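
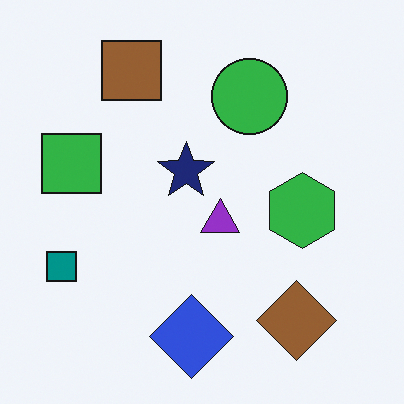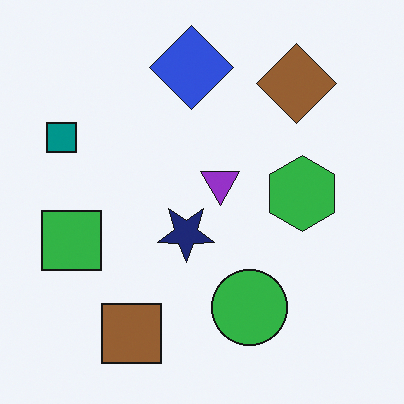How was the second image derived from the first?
It was flipped vertically (top ↔ bottom).

The blue diamond is in the bottom of the first image and the top of the second — shapes on opposite sides of the horizontal midline have swapped in a mirror flip.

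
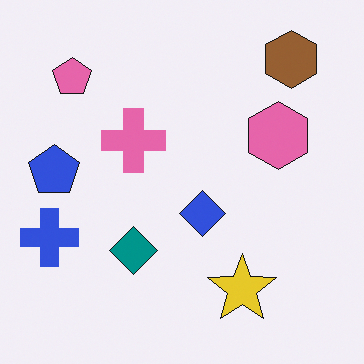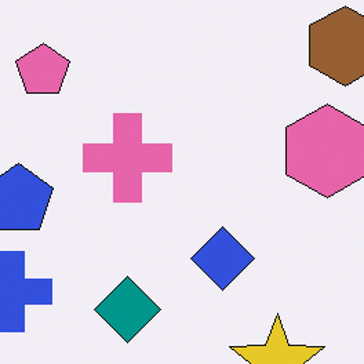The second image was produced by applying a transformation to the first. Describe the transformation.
The image was cropped to a modestly smaller region and rescaled.

The visible shapes are larger and the field of view is narrower; shapes near the original edges may be partly or wholly outside the frame — a crop-and-rescale.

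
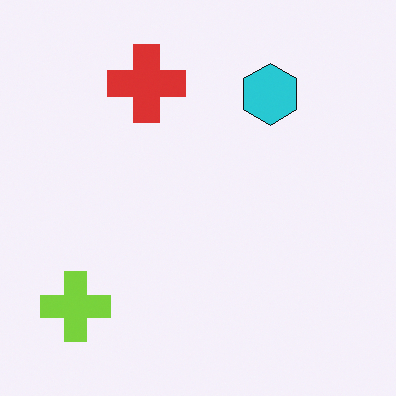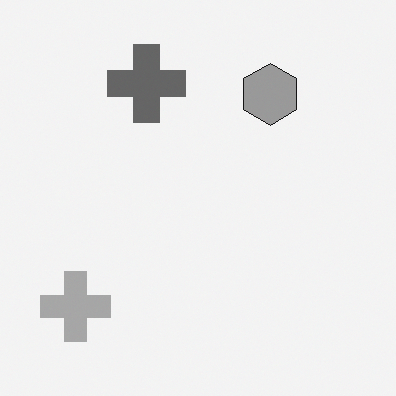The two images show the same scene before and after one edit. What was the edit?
The image was converted to grayscale.

All color is removed — every shape is now a shade of grey.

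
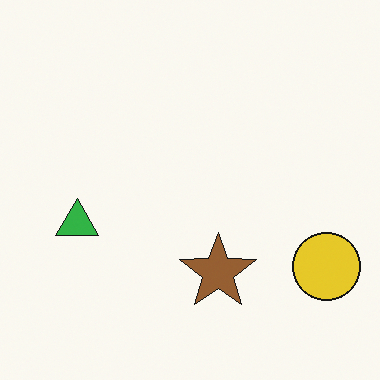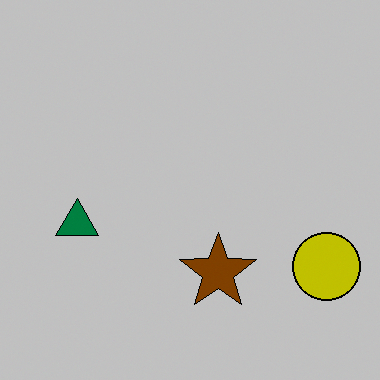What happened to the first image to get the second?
It was aggressively posterized.

Each flat color has snapped to a coarser quantized level — most visibly, the near-white background has dropped to a flat grey.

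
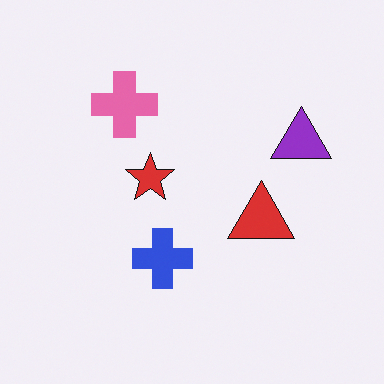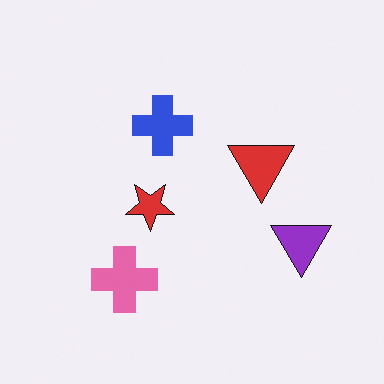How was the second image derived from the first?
It was flipped vertically (top ↔ bottom).

The pink cross is in the top-left of the first image and the bottom-left of the second — shapes on opposite sides of the horizontal midline have swapped in a mirror flip.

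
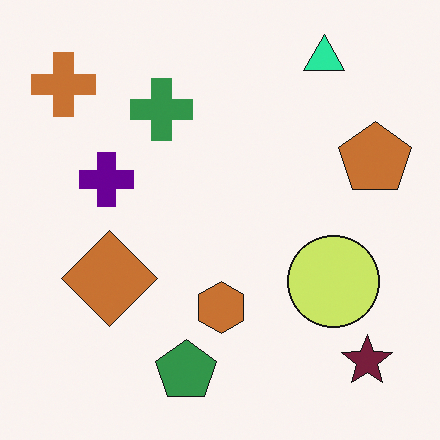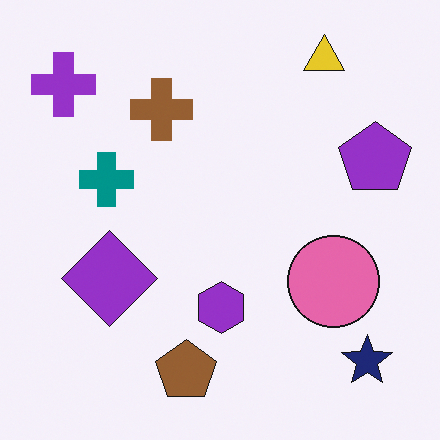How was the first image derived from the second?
It was hue-shifted through roughly a third of the color wheel.

Every shape's color has rotated by the same amount around the hue wheel — a uniform hue shift.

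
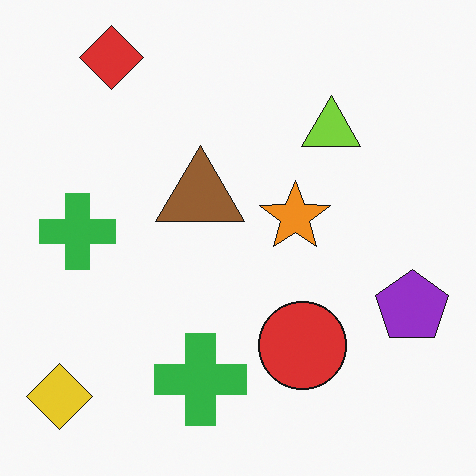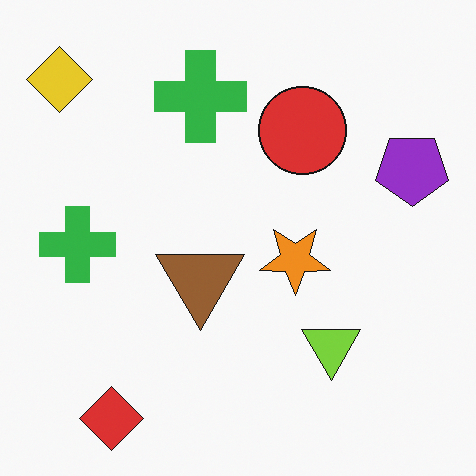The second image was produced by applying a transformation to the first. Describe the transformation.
The image was flipped vertically (top ↔ bottom).

The red diamond is in the top-left of the first image and the bottom-left of the second — shapes on opposite sides of the horizontal midline have swapped in a mirror flip.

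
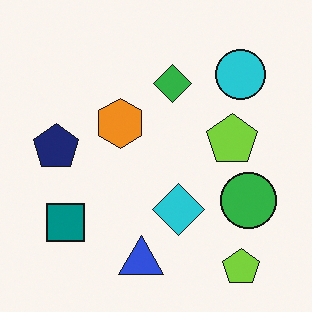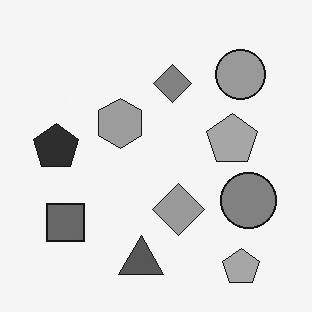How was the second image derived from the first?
The transformation is: converted to grayscale.

All color is removed — every shape is now a shade of grey.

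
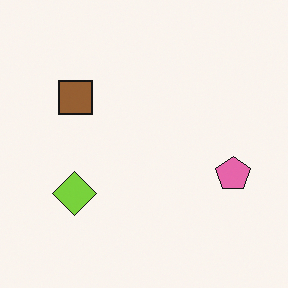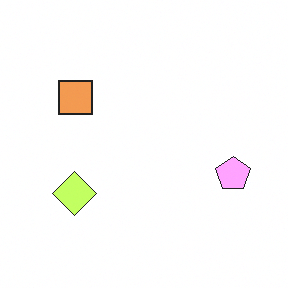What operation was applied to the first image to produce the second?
This is the original image substantially brightened.

Every pixel — background and shapes alike — is uniformly brightened.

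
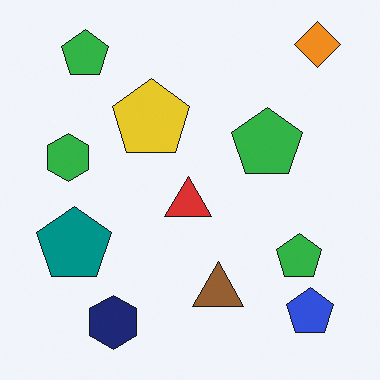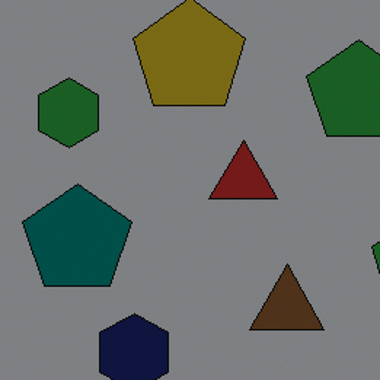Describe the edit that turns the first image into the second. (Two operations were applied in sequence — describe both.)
The transformation is: cropped slightly and scaled back up, then darkened a lot.

The visible shapes are larger and the field of view is narrower; shapes near the original edges may be partly or wholly outside the frame — a crop-and-rescale. Every pixel — background and shapes alike — is uniformly darkened.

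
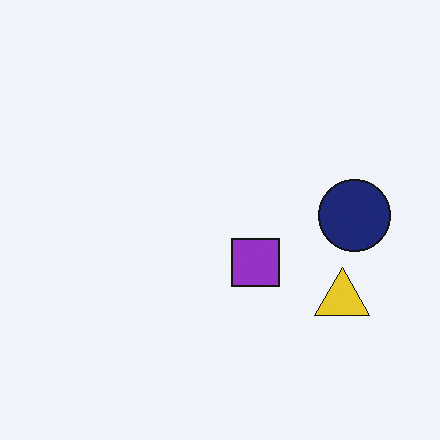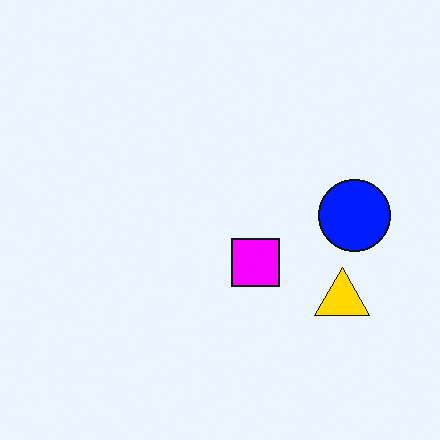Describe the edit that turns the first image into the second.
It was made much more vivid (saturation change).

All colors are more vivid — a global saturation change.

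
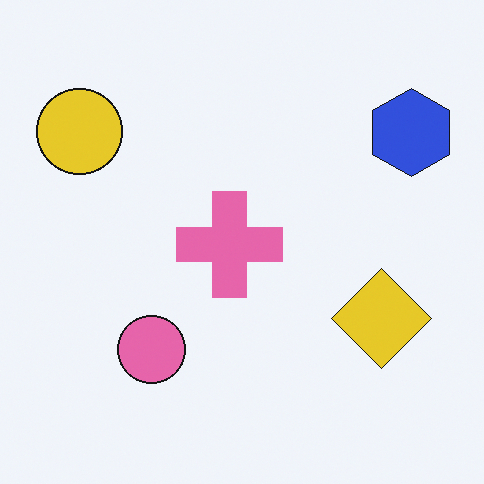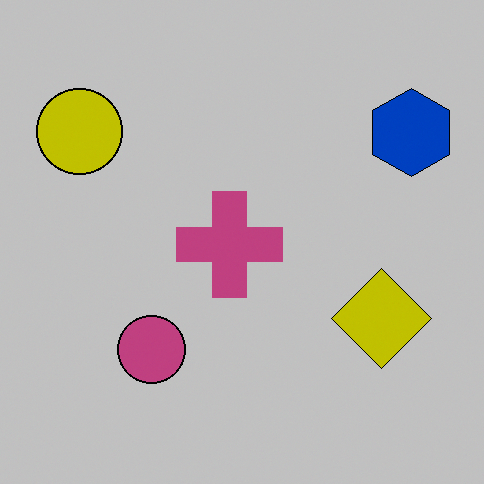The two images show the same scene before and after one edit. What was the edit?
The transformation is: heavily posterized to just a handful of flat colors.

Each flat color has snapped to a coarser quantized level — most visibly, the near-white background has dropped to a flat grey.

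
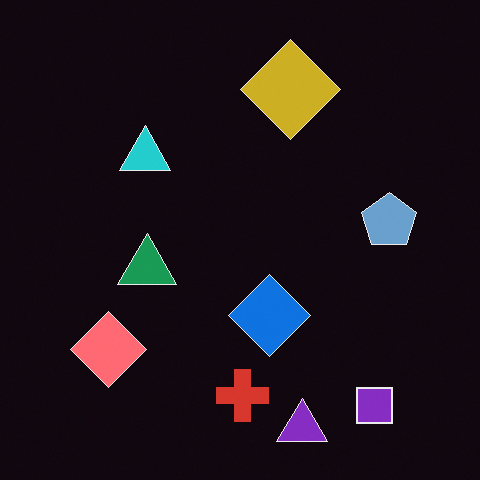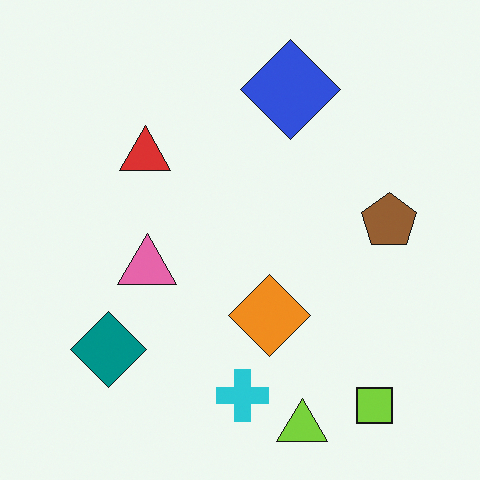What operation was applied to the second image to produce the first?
This is the original image color-inverted (negative).

The light background has become dark and every shape's color is its complement — a photographic negative.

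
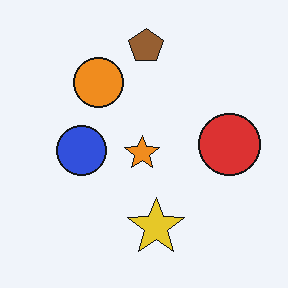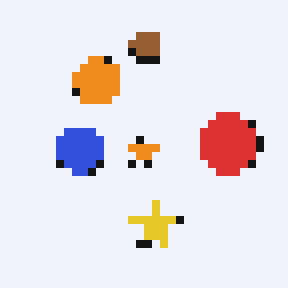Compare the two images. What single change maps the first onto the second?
Moderately pixelated.

Shapes are reduced to large square blocks; fine edges and outlines are lost — a downscale-then-upscale (mosaic) effect.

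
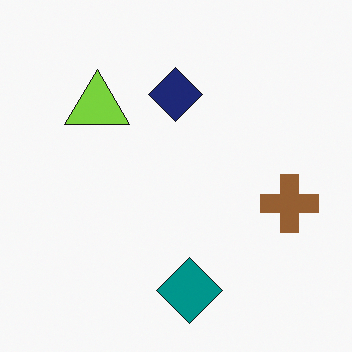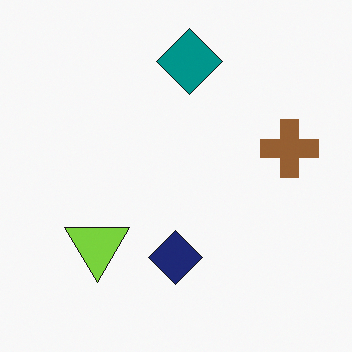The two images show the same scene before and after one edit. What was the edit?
The transformation is: flipped vertically (top ↔ bottom).

The teal diamond is in the bottom of the first image and the top of the second — shapes on opposite sides of the horizontal midline have swapped in a mirror flip.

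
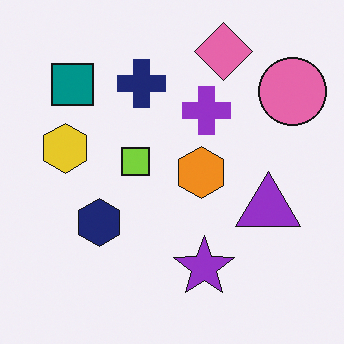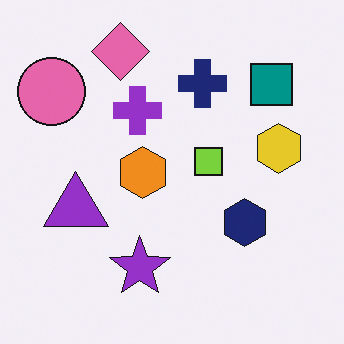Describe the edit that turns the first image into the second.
This is the original image flipped horizontally (left ↔ right).

The pink circle is in the top-right of the first image and the top-left of the second — shapes on opposite sides of the vertical midline have swapped in a mirror flip.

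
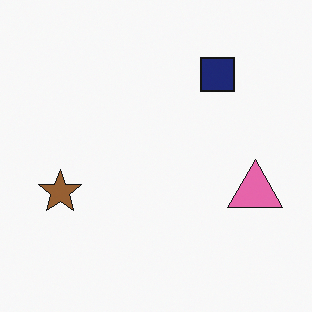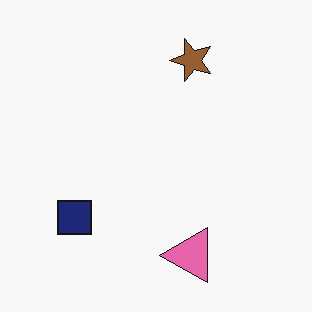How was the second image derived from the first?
Transposed (reflected across the top-left ↔ bottom-right diagonal).

Shapes have swapped their row and column positions — what was in the top-right is now in the bottom-left — a diagonal reflection.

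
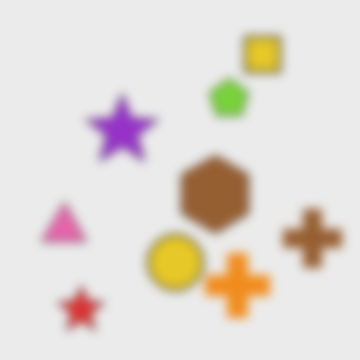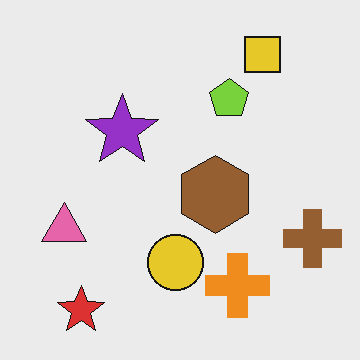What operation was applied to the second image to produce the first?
It was heavily blurred.

Shape edges and outlines are uniformly softened across the whole image.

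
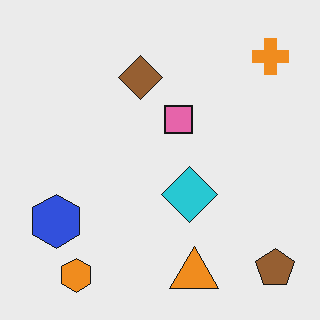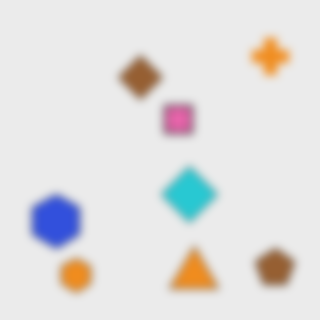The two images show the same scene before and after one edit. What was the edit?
It was moderately blurred.

Shape edges and outlines are uniformly softened across the whole image.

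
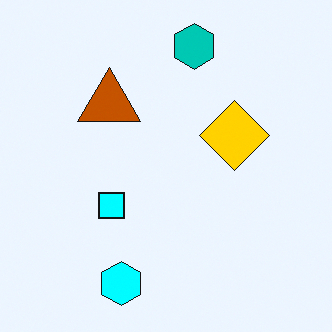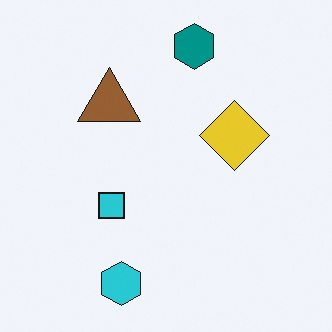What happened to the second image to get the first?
This is the original image heavily oversaturated.

All colors are more vivid — a global saturation change.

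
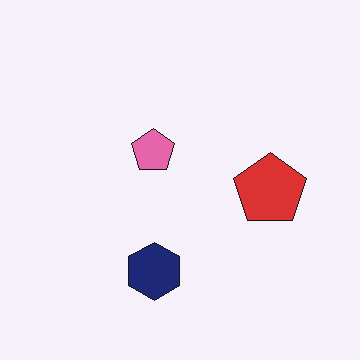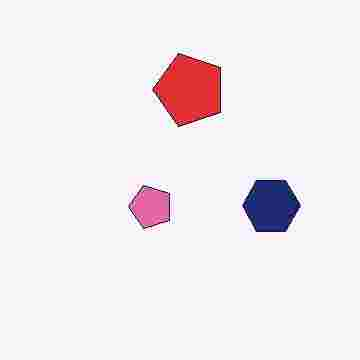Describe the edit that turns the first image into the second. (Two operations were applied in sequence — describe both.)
It was rotated 90° counter-clockwise, then degraded with heavy JPEG compression.

The navy hexagon sits in the bottom of the first image and the right of the second — consistent with a whole-image 90° counter-clockwise rotation. Blocky 8×8 compression artifacts appear around shape edges and the flat background shows ringing — characteristic JPEG degradation.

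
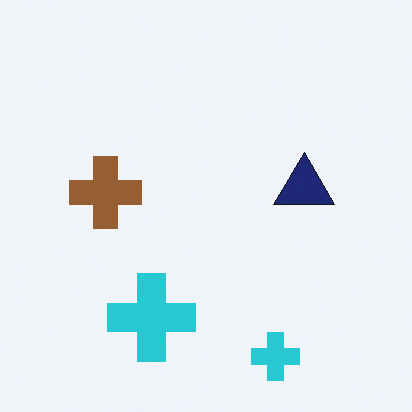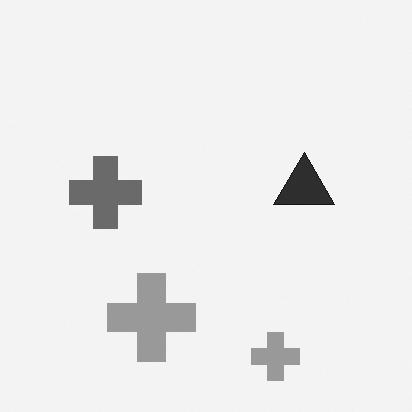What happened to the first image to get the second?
It was converted to grayscale.

All color is removed — every shape is now a shade of grey.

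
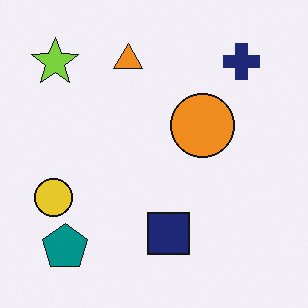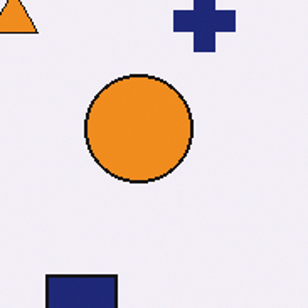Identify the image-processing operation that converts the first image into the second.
The image was cropped tightly and scaled back up.

The visible shapes are larger and the field of view is narrower; shapes near the original edges may be partly or wholly outside the frame — a crop-and-rescale.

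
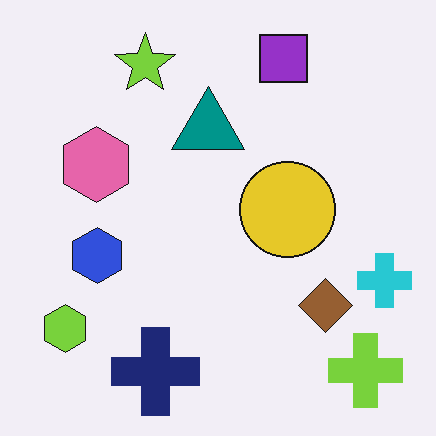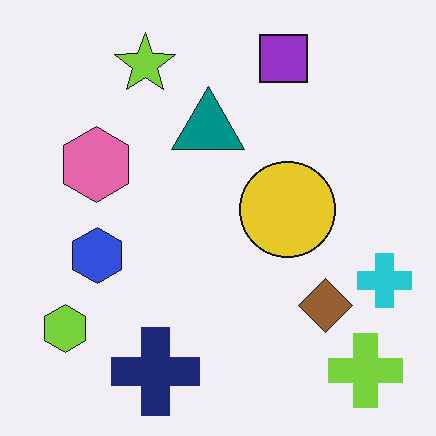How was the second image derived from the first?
It was given moderate JPEG compression.

Blocky 8×8 compression artifacts appear around shape edges and the flat background shows ringing — characteristic JPEG degradation.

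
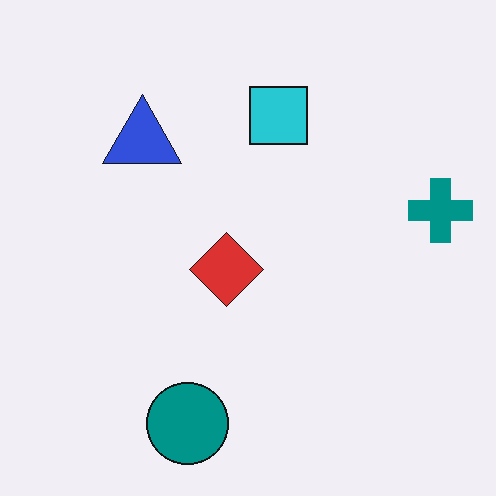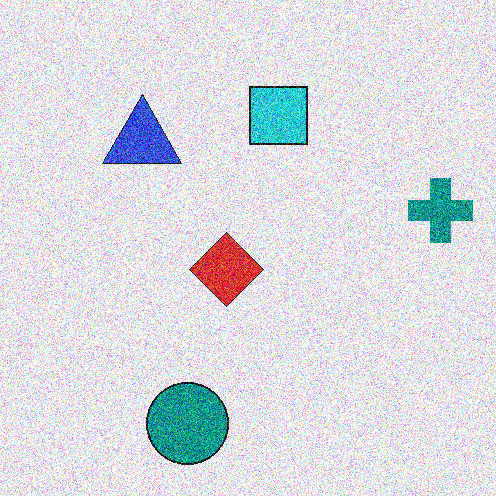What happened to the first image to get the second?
The transformation is: degraded with heavy additive noise.

Random speckle covers the whole image, including the flat background.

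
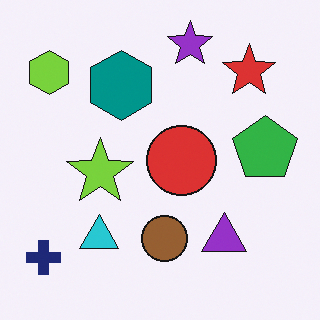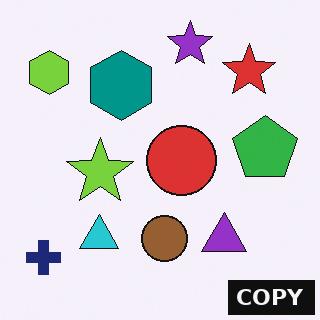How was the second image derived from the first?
The image was watermarked with the text "COPY" in the lower-right corner.

A dark label reading "COPY" appears in the lower-right corner.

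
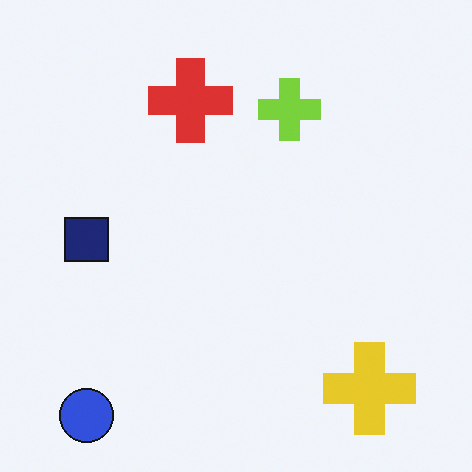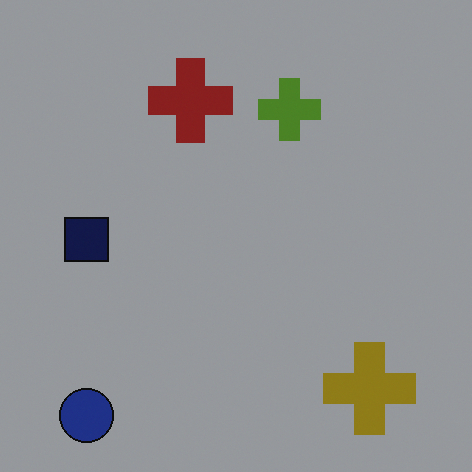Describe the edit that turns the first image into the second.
The transformation is: substantially darkened.

Every pixel — background and shapes alike — is uniformly darkened.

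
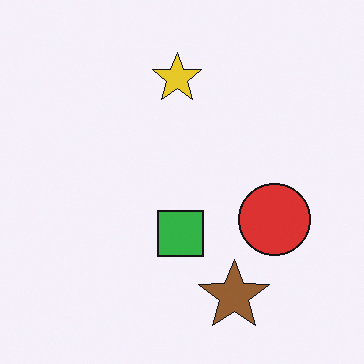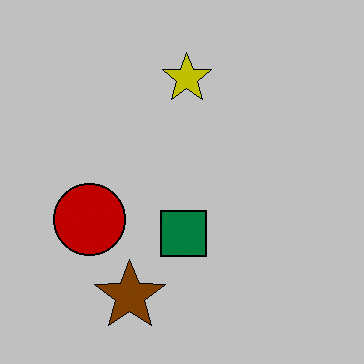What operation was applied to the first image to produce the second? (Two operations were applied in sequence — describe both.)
The image was flipped horizontally (left ↔ right), then heavily posterized to just a handful of flat colors.

The red circle is in the right of the first image and the left of the second — shapes on opposite sides of the vertical midline have swapped in a mirror flip. Each flat color has snapped to a coarser quantized level — most visibly, the near-white background has dropped to a flat grey.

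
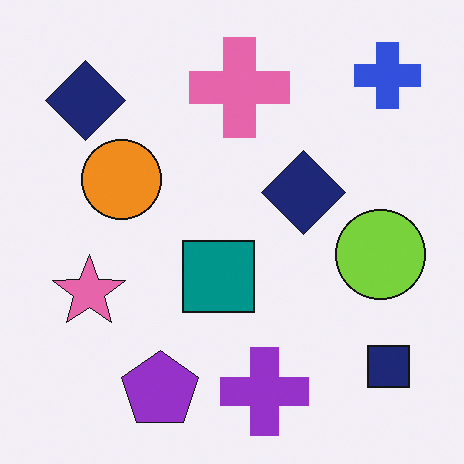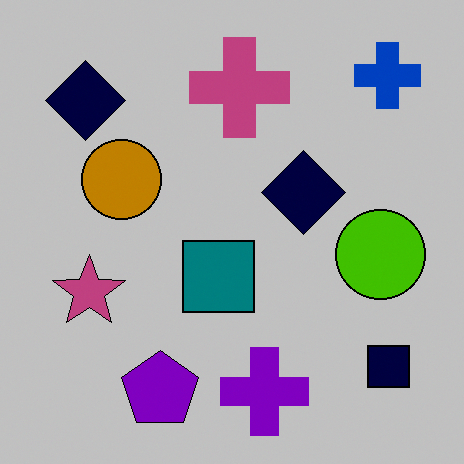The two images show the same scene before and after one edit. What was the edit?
The image was heavily posterized to just a handful of flat colors.

Each flat color has snapped to a coarser quantized level — most visibly, the near-white background has dropped to a flat grey.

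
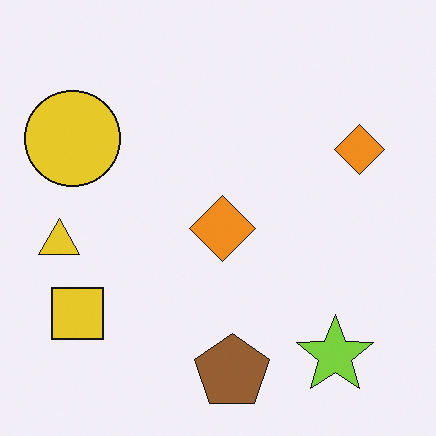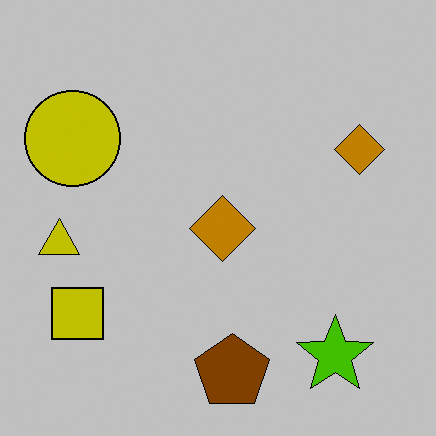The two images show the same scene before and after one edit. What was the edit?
The transformation is: heavily posterized to just a handful of flat colors.

Each flat color has snapped to a coarser quantized level — most visibly, the near-white background has dropped to a flat grey.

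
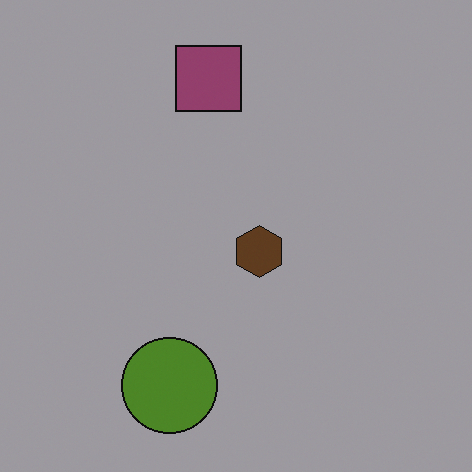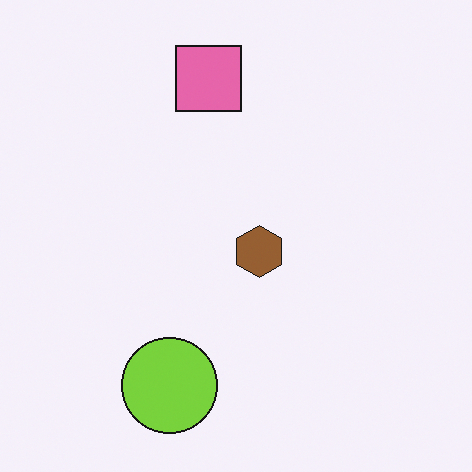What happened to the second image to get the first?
The first image is the second noticeably darkened.

Every pixel — background and shapes alike — is uniformly darkened.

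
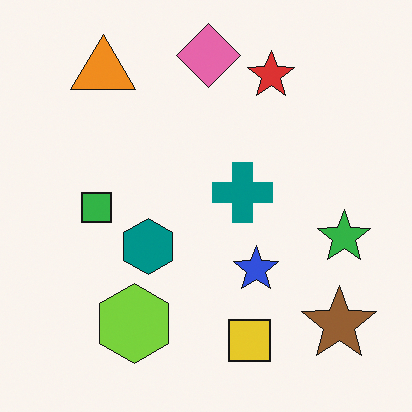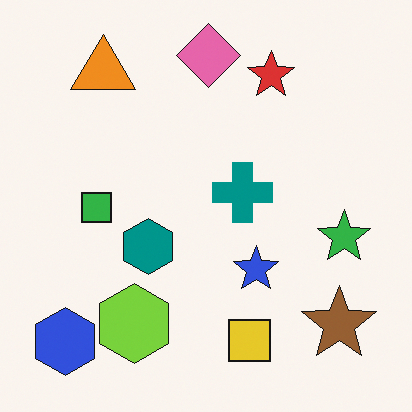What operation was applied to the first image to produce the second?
The image was overlaid with an additional blue hexagon.

A blue hexagon appears in the second image that is absent from the first.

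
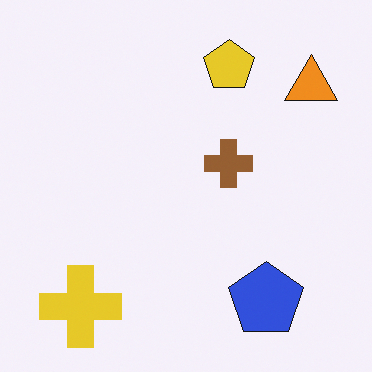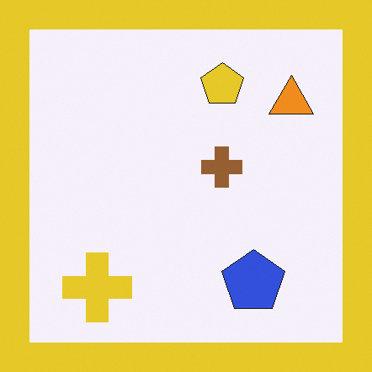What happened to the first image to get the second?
The second image is the first framed with a yellow border.

A solid yellow frame runs around the edge of the second image, with the content slightly shrunk inside it.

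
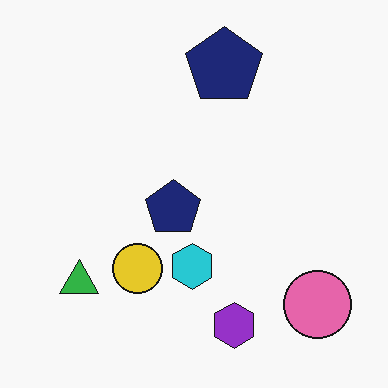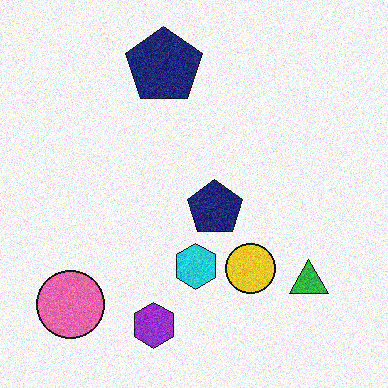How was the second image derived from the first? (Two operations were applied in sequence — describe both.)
Flipped horizontally (left ↔ right), then degraded with visible gaussian noise.

The pink circle is in the bottom-right of the first image and the bottom-left of the second — shapes on opposite sides of the vertical midline have swapped in a mirror flip. Random speckle covers the whole image, including the flat background.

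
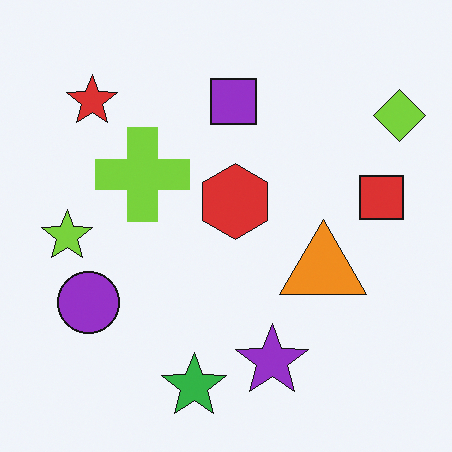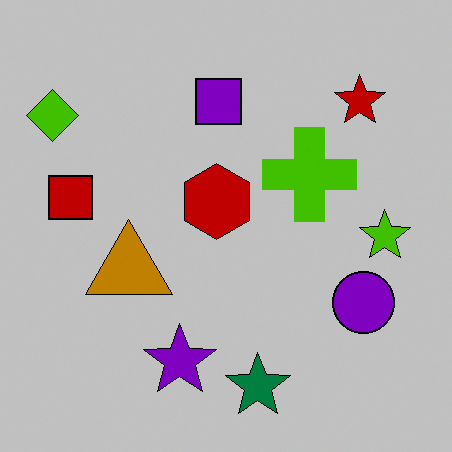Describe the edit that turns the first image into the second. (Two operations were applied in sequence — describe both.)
Aggressively posterized, then flipped horizontally (left ↔ right).

Each flat color has snapped to a coarser quantized level — most visibly, the near-white background has dropped to a flat grey. The lime diamond is in the top-right of the first image and the top-left of the second — shapes on opposite sides of the vertical midline have swapped in a mirror flip.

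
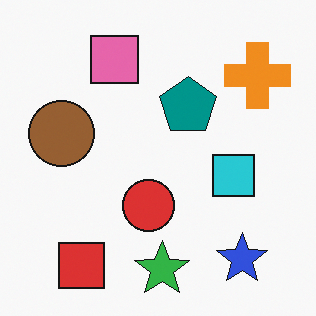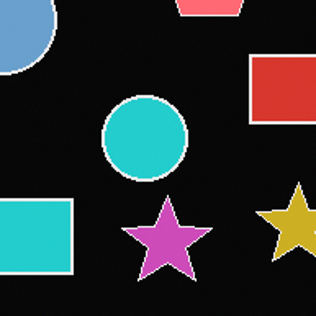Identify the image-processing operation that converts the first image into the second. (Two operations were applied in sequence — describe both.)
Cropped tightly and scaled back up, then color-inverted (negative).

The visible shapes are larger and the field of view is narrower; shapes near the original edges may be partly or wholly outside the frame — a crop-and-rescale. The light background has become dark and every shape's color is its complement — a photographic negative.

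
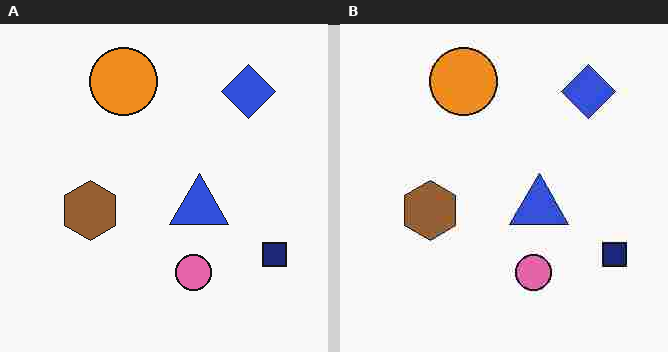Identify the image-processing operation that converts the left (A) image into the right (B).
The right (B) image is the left (A) heavily JPEG-compressed with obvious blocking artifacts.

Blocky 8×8 compression artifacts appear around shape edges and the flat background shows ringing — characteristic JPEG degradation.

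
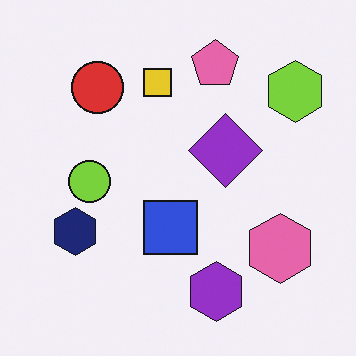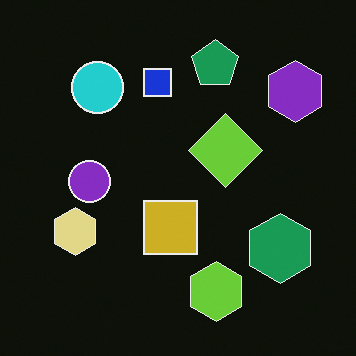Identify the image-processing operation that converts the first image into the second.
It was color-inverted (negative).

The light background has become dark and every shape's color is its complement — a photographic negative.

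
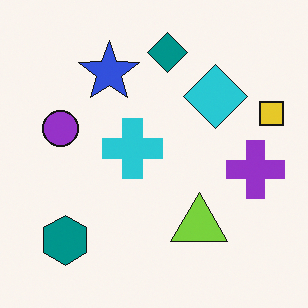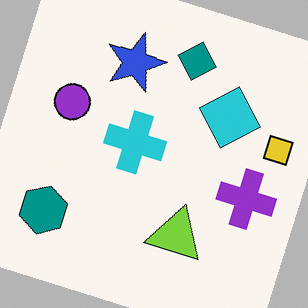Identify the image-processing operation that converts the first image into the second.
It was rotated clockwise by a moderate amount.

Every shape is tilted by the same angle and the image corners show triangular fill wedges — a whole-image rotation by a non-right angle.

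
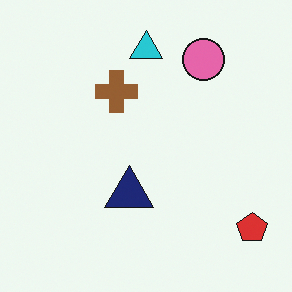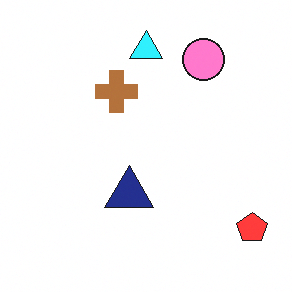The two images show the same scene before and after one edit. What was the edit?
Brightened a little.

Every pixel — background and shapes alike — is uniformly brightened.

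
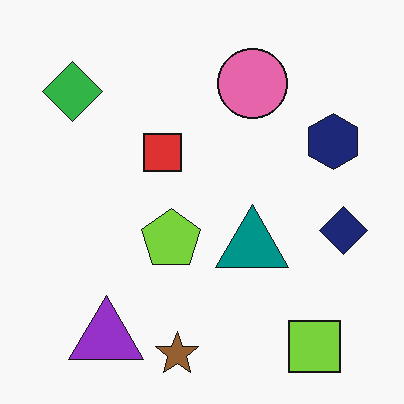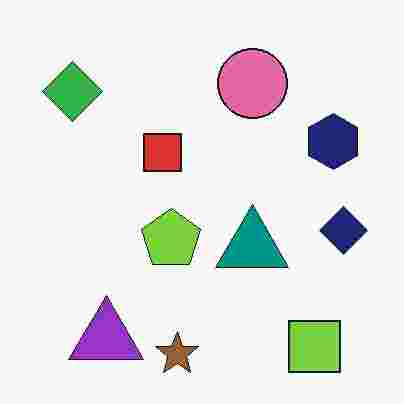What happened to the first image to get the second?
This is the original image degraded with heavy JPEG compression.

Blocky 8×8 compression artifacts appear around shape edges and the flat background shows ringing — characteristic JPEG degradation.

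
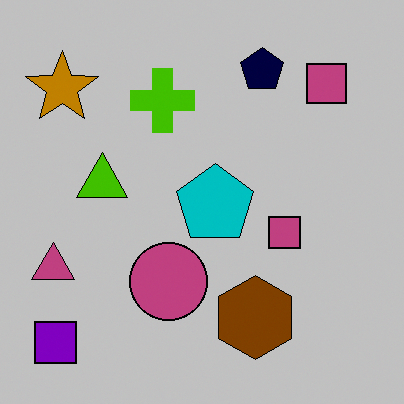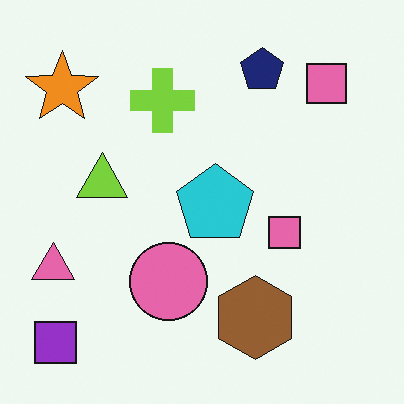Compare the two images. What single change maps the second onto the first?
The transformation is: aggressively posterized.

Each flat color has snapped to a coarser quantized level — most visibly, the near-white background has dropped to a flat grey.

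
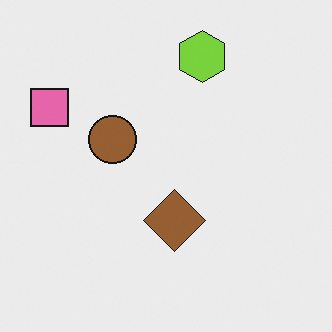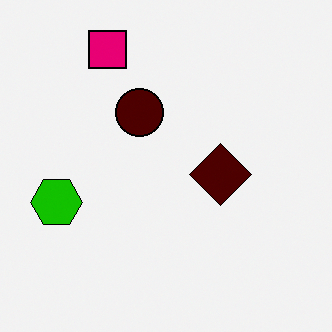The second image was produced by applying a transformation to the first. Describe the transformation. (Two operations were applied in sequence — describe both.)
This is the original image given much higher contrast, then transposed (reflected across the top-left ↔ bottom-right diagonal).

Tones are pushed away from mid-grey across the whole image — a global contrast change. Shapes have swapped their row and column positions — what was in the top-right is now in the bottom-left — a diagonal reflection.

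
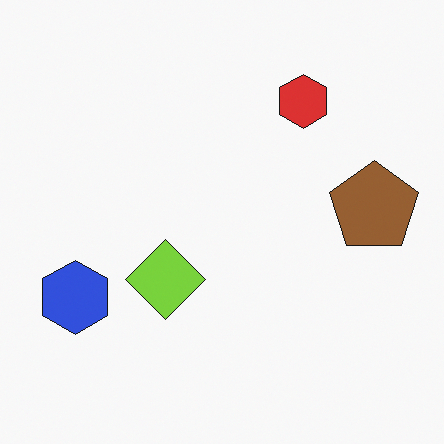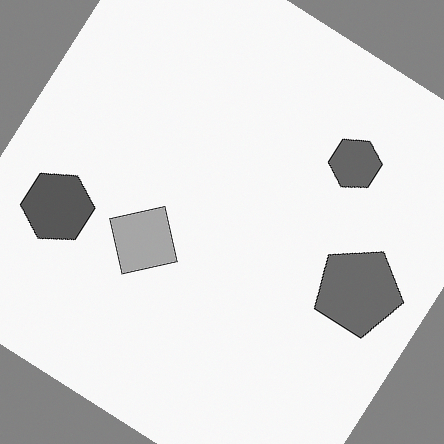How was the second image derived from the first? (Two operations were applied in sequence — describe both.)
Converted to grayscale, then rotated clockwise by a large amount — several tens of degrees.

All color is removed — every shape is now a shade of grey. Every shape is tilted by the same angle and the image corners show triangular fill wedges — a whole-image rotation by a non-right angle.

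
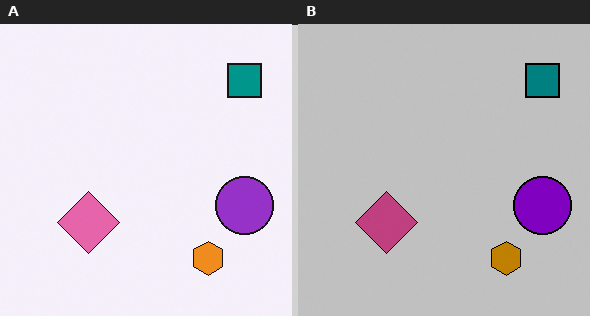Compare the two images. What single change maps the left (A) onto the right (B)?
Aggressively posterized.

Each flat color has snapped to a coarser quantized level — most visibly, the near-white background has dropped to a flat grey.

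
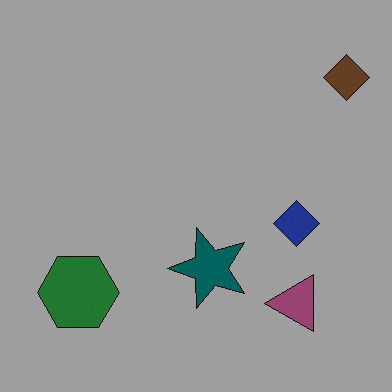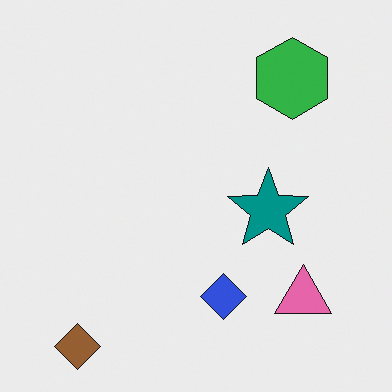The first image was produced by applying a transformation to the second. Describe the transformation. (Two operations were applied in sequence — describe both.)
The image was transposed (reflected across the top-left ↔ bottom-right diagonal), then substantially darkened.

Shapes have swapped their row and column positions — what was in the top-right is now in the bottom-left — a diagonal reflection. Every pixel — background and shapes alike — is uniformly darkened.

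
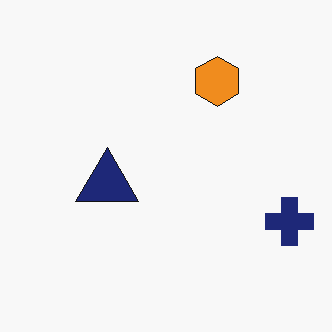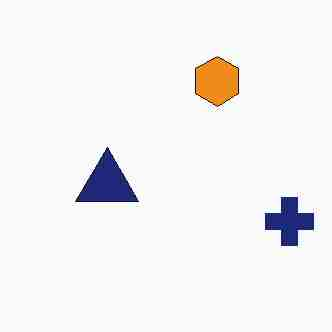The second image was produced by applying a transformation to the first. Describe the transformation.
The image was degraded with heavy JPEG compression.

Blocky 8×8 compression artifacts appear around shape edges and the flat background shows ringing — characteristic JPEG degradation.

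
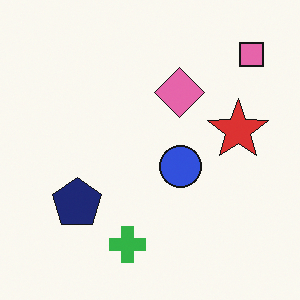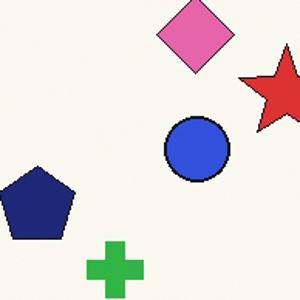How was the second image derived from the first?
It was cropped slightly and scaled back up.

The visible shapes are larger and the field of view is narrower; shapes near the original edges may be partly or wholly outside the frame — a crop-and-rescale.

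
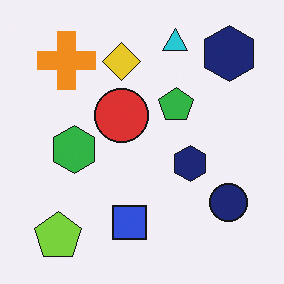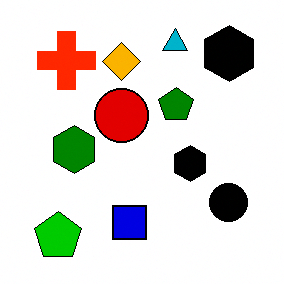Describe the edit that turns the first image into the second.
This is the original image given much higher contrast.

Tones are pushed away from mid-grey across the whole image — a global contrast change.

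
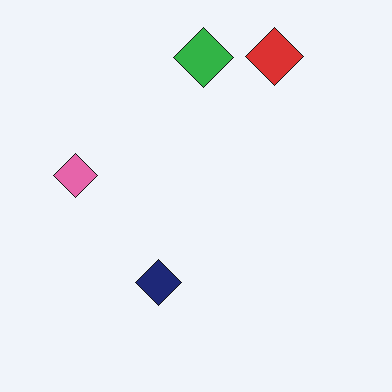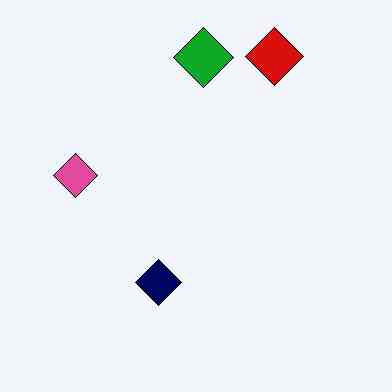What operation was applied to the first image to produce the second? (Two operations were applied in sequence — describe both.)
This is the original image given moderate JPEG compression, then given slightly increased contrast.

Blocky 8×8 compression artifacts appear around shape edges and the flat background shows ringing — characteristic JPEG degradation. Tones are pushed away from mid-grey across the whole image — a global contrast change.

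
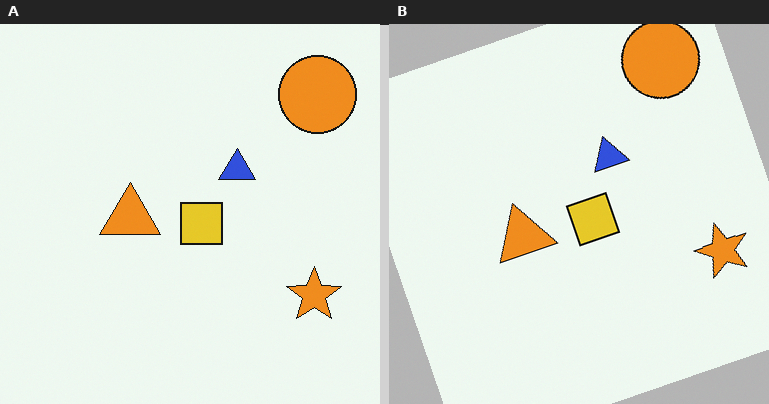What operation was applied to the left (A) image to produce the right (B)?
It was rotated counter-clockwise by a clearly visible amount.

Every shape is tilted by the same angle and the image corners show triangular fill wedges — a whole-image rotation by a non-right angle.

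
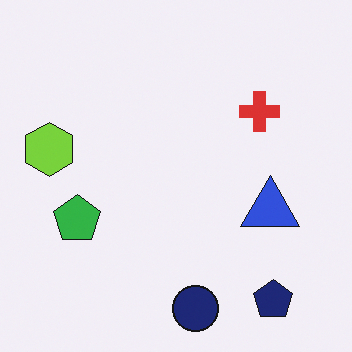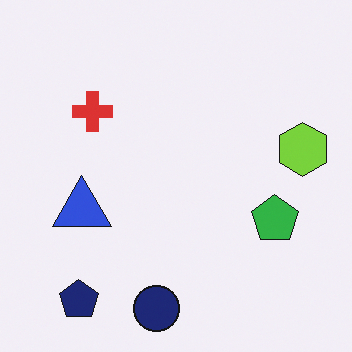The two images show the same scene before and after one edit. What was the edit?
The transformation is: flipped horizontally (left ↔ right).

The lime hexagon is in the left of the first image and the right of the second — shapes on opposite sides of the vertical midline have swapped in a mirror flip.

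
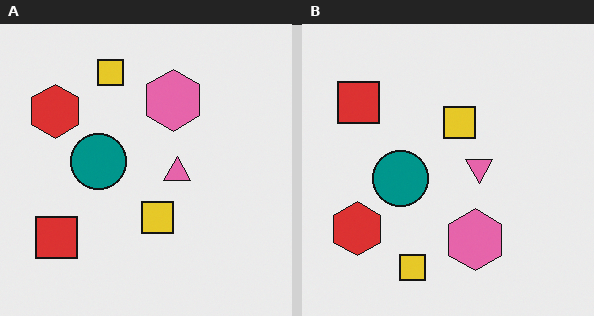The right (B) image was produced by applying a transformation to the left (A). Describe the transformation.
Flipped vertically (top ↔ bottom).

The pink hexagon is in the top of the left (A) image and the bottom of the right (B) — shapes on opposite sides of the horizontal midline have swapped in a mirror flip.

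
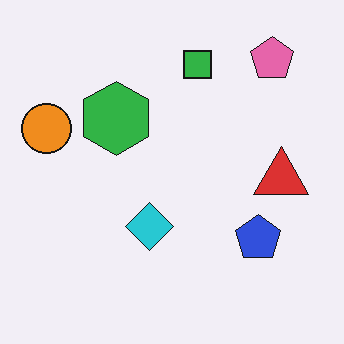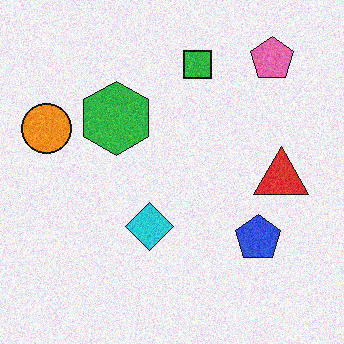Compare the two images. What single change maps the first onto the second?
It was degraded with moderate additive noise.

Random speckle covers the whole image, including the flat background.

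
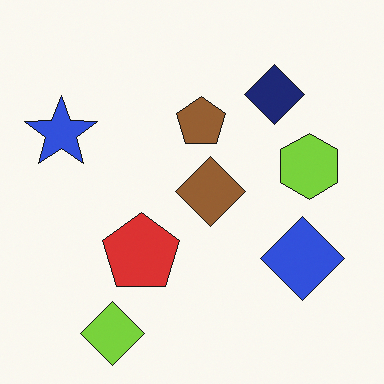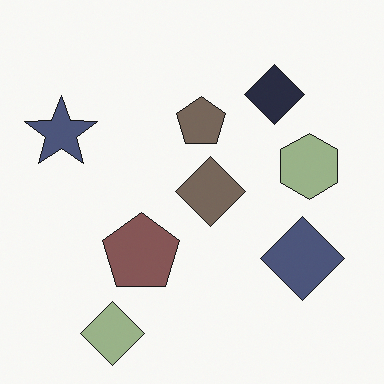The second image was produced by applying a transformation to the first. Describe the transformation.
The second image is the first made much more muted (saturation change).

All colors are more muted and greyish — a global saturation change.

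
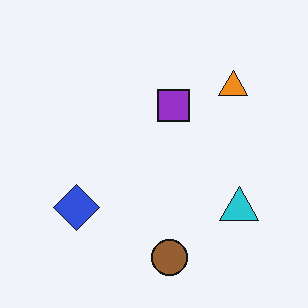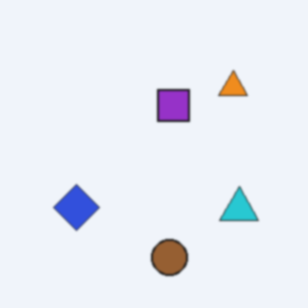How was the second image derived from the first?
Slightly softened.

Shape edges and outlines are uniformly softened across the whole image.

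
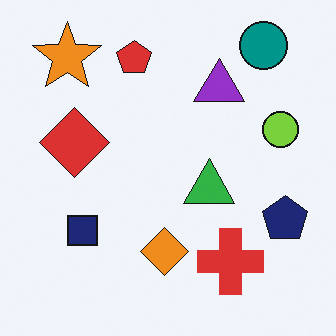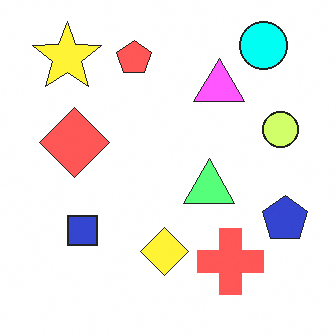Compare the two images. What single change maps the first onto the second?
Substantially brightened.

Every pixel — background and shapes alike — is uniformly brightened.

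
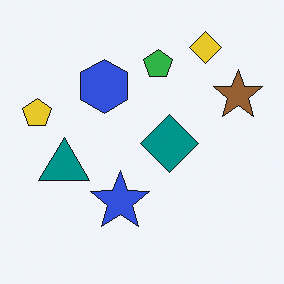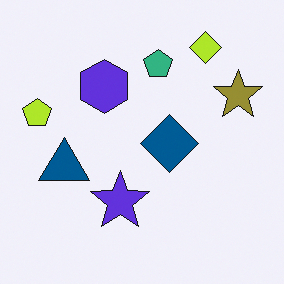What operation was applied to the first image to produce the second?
The image was hue-shifted slightly.

Every shape's color has rotated by the same amount around the hue wheel — a uniform hue shift.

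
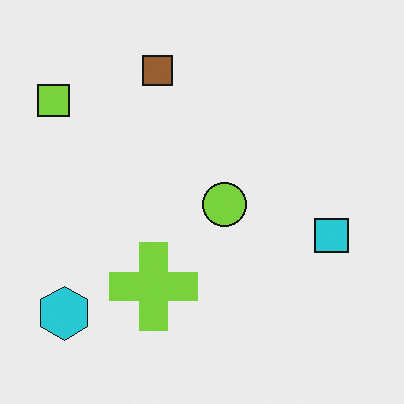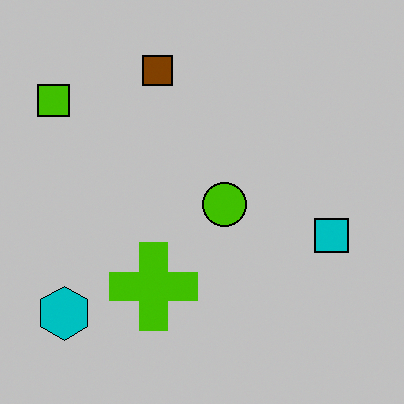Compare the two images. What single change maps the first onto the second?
The transformation is: aggressively posterized.

Each flat color has snapped to a coarser quantized level — most visibly, the near-white background has dropped to a flat grey.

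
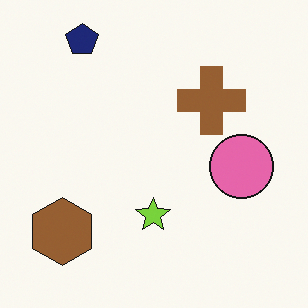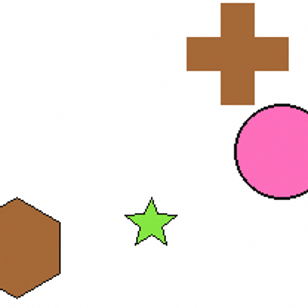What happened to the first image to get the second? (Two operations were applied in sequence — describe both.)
The second image is the first slightly brightened, then cropped slightly and scaled back up.

Every pixel — background and shapes alike — is uniformly brightened. The visible shapes are larger and the field of view is narrower; shapes near the original edges may be partly or wholly outside the frame — a crop-and-rescale.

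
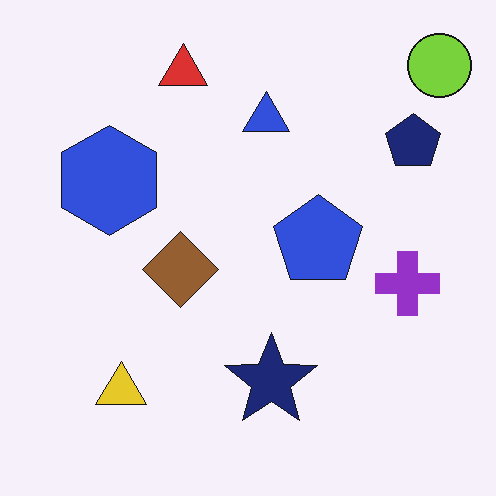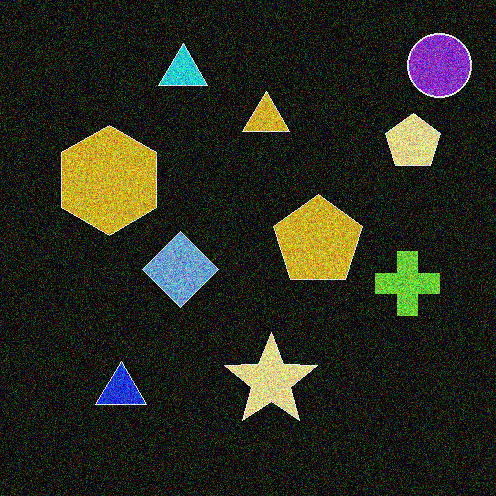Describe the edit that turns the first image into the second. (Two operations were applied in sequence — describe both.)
The transformation is: color-inverted (negative), then degraded with a thick layer of grain.

The light background has become dark and every shape's color is its complement — a photographic negative. Random speckle covers the whole image, including the flat background.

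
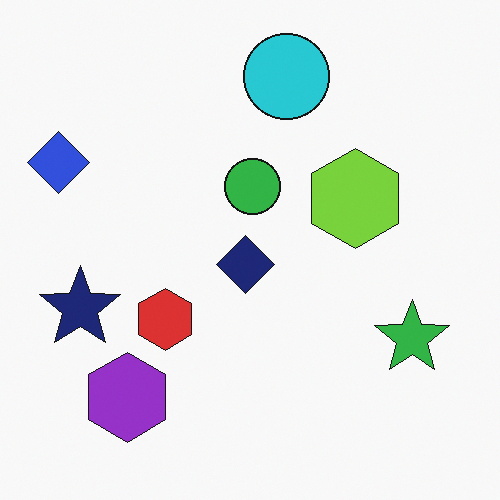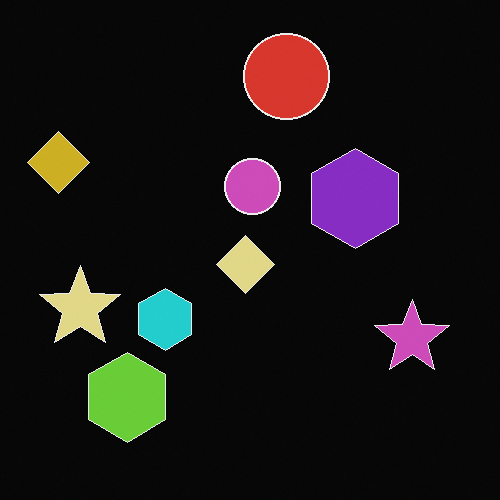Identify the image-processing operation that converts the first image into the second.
The transformation is: color-inverted (negative).

The light background has become dark and every shape's color is its complement — a photographic negative.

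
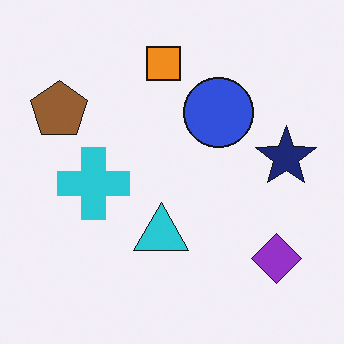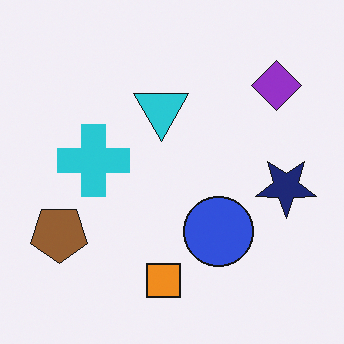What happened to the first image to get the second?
The transformation is: flipped vertically (top ↔ bottom).

The orange square is in the top of the first image and the bottom of the second — shapes on opposite sides of the horizontal midline have swapped in a mirror flip.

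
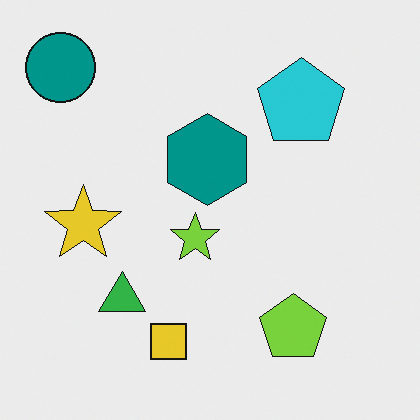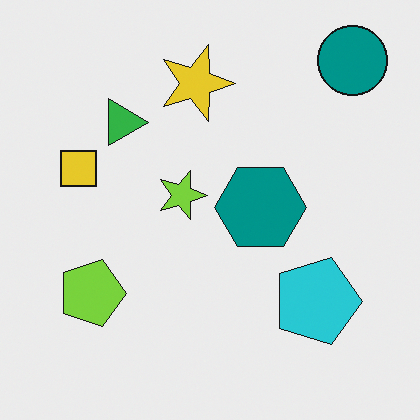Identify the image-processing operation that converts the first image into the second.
This is the original image rotated 90° clockwise.

The teal circle sits in the top-left of the first image and the top-right of the second — consistent with a whole-image 90° clockwise rotation.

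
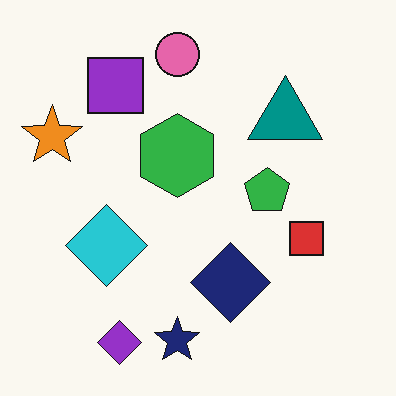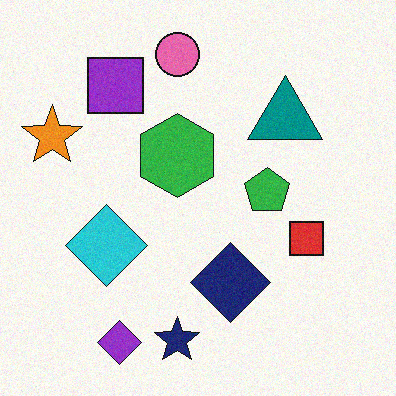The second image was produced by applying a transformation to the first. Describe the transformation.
The image was degraded with subtle gaussian noise.

Random speckle covers the whole image, including the flat background.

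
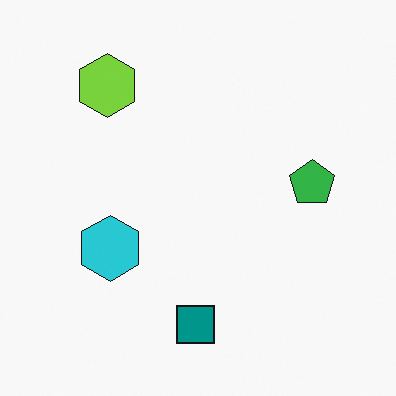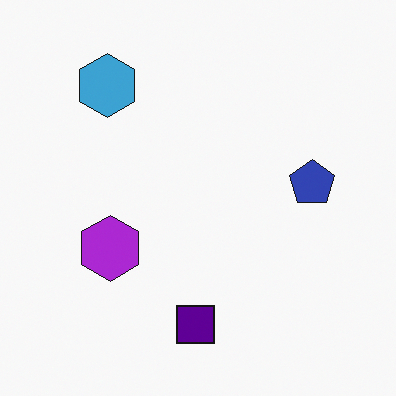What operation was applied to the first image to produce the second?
This is the original image hue-shifted noticeably.

Every shape's color has rotated by the same amount around the hue wheel — a uniform hue shift.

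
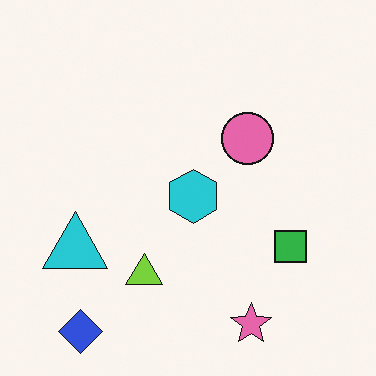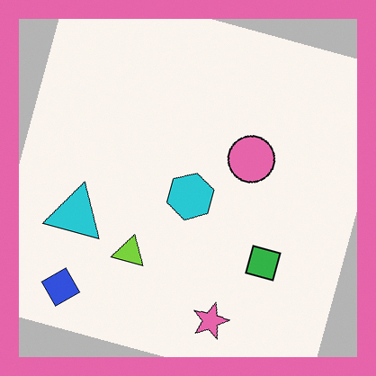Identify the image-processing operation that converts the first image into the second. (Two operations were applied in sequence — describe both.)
This is the original image rotated clockwise by a moderate amount, then framed with a pink border.

Every shape is tilted by the same angle and the image corners show triangular fill wedges — a whole-image rotation by a non-right angle. A solid pink frame runs around the edge of the second image, with the content slightly shrunk inside it.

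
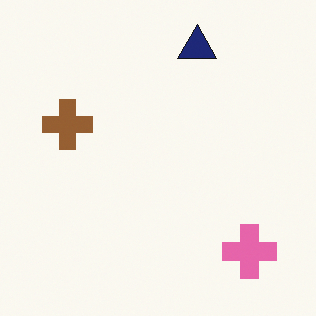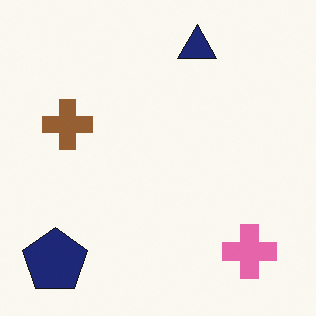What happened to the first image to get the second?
Overlaid with an additional navy pentagon.

A navy pentagon appears in the second image that is absent from the first.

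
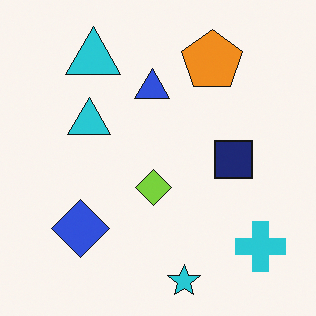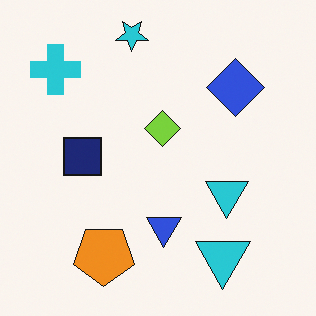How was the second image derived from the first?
This is the original image rotated 180°.

The cyan cross sits in the bottom-right of the first image and the top-left of the second — consistent with a whole-image 180° rotation.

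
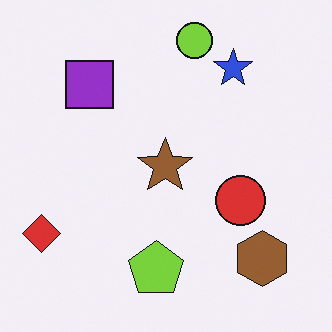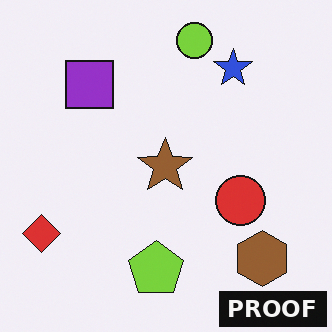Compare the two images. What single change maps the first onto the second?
The second image is the first watermarked with the text "PROOF" in the lower-right corner.

A dark label reading "PROOF" appears in the lower-right corner.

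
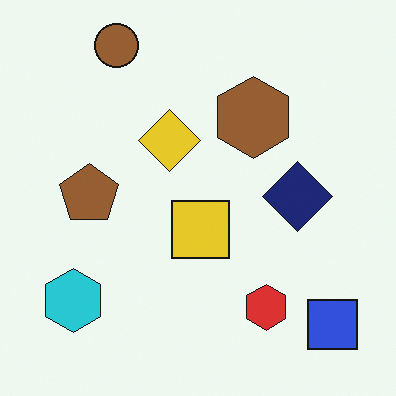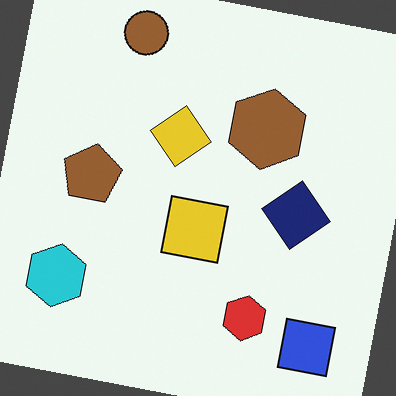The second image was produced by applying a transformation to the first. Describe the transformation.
The image was rotated clockwise by a slight angle.

Every shape is tilted by the same angle and the image corners show triangular fill wedges — a whole-image rotation by a non-right angle.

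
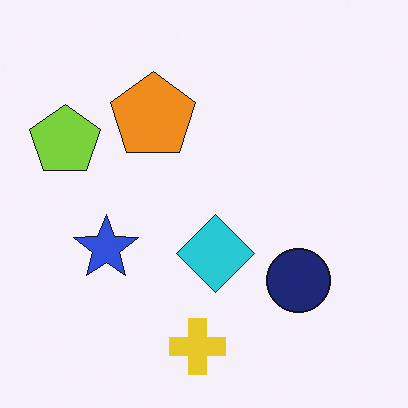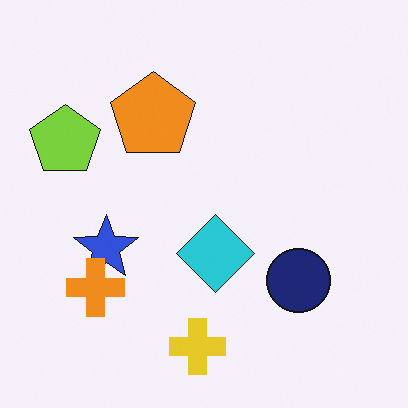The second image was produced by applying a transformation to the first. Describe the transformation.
This is the original image overlaid with an additional orange cross.

An orange cross appears in the second image that is absent from the first.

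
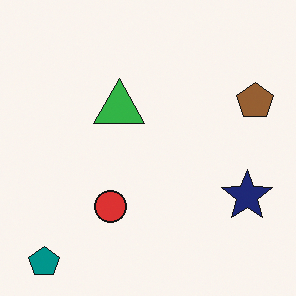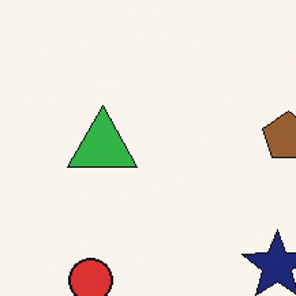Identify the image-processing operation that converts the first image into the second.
It was cropped slightly and scaled back up.

The visible shapes are larger and the field of view is narrower; shapes near the original edges may be partly or wholly outside the frame — a crop-and-rescale.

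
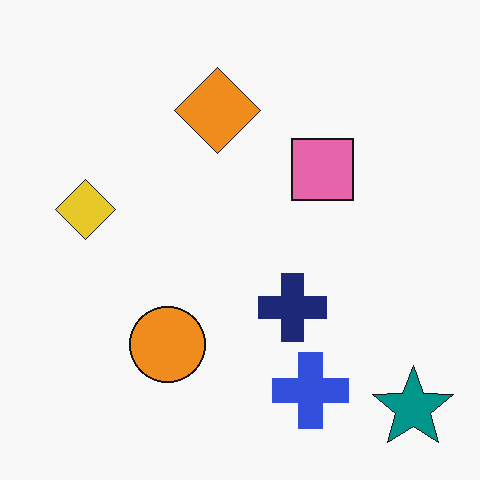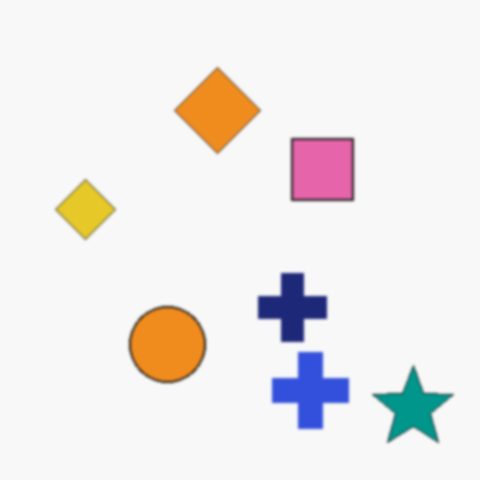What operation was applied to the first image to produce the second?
This is the original image given a subtle gaussian blur.

Shape edges and outlines are uniformly softened across the whole image.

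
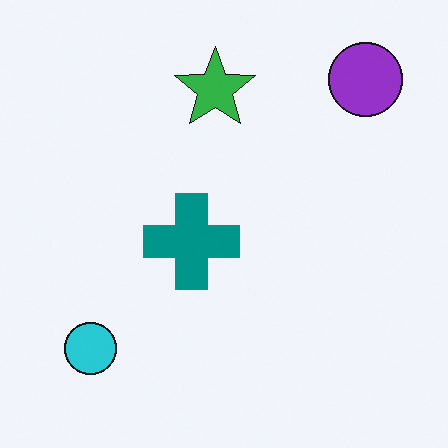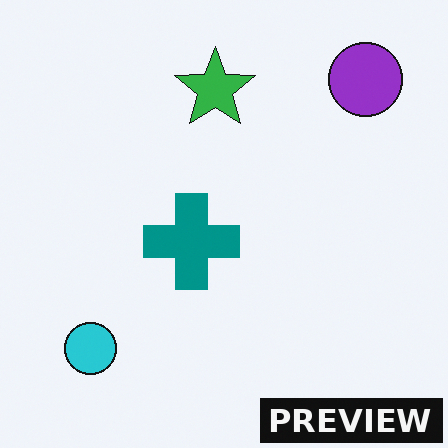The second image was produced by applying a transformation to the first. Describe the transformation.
This is the original image watermarked with the text "PREVIEW" in the lower-right corner.

A dark label reading "PREVIEW" appears in the lower-right corner.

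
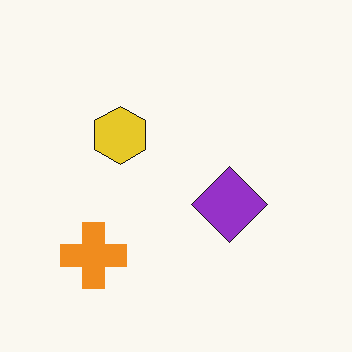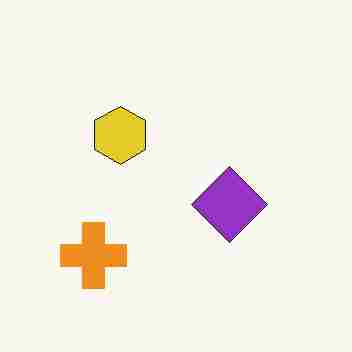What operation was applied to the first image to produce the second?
This is the original image degraded with heavy JPEG compression.

Blocky 8×8 compression artifacts appear around shape edges and the flat background shows ringing — characteristic JPEG degradation.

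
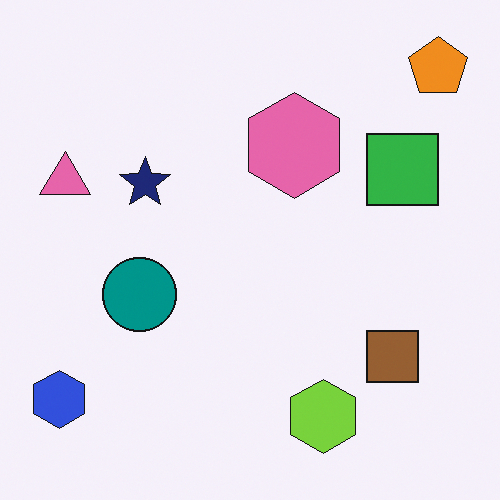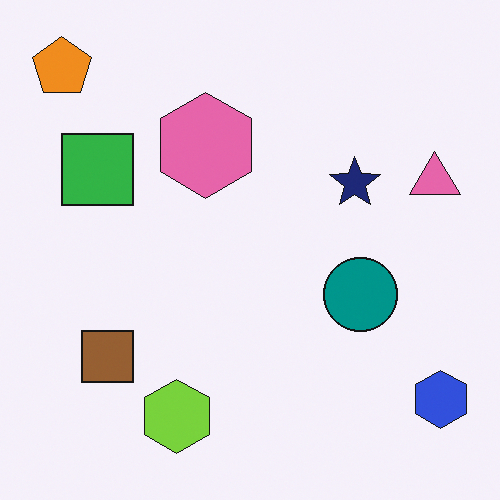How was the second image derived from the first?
The image was flipped horizontally (left ↔ right).

The blue hexagon is in the bottom-left of the first image and the bottom-right of the second — shapes on opposite sides of the vertical midline have swapped in a mirror flip.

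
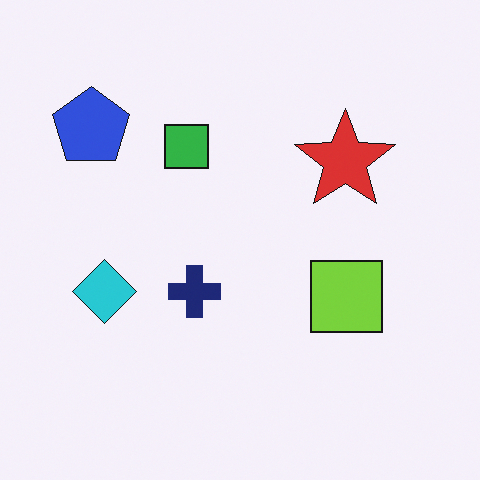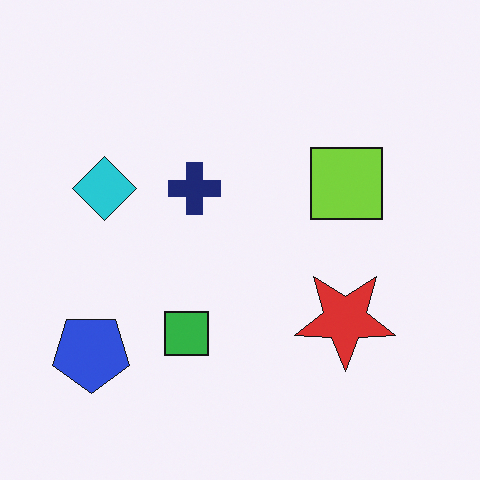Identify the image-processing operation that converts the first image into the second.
It was flipped vertically (top ↔ bottom).

The blue pentagon is in the top-left of the first image and the bottom-left of the second — shapes on opposite sides of the horizontal midline have swapped in a mirror flip.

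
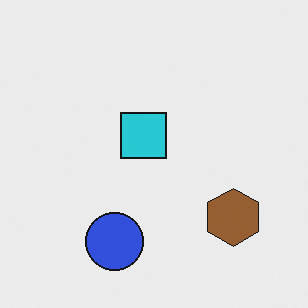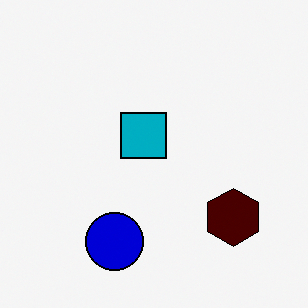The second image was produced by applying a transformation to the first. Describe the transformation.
This is the original image given much higher contrast.

Tones are pushed away from mid-grey across the whole image — a global contrast change.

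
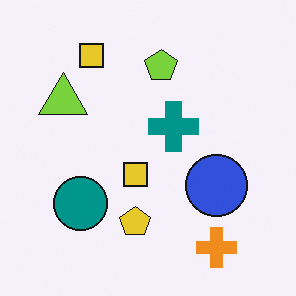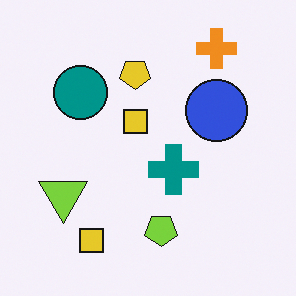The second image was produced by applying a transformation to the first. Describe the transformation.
This is the original image flipped vertically (top ↔ bottom).

The orange cross is in the bottom-right of the first image and the top-right of the second — shapes on opposite sides of the horizontal midline have swapped in a mirror flip.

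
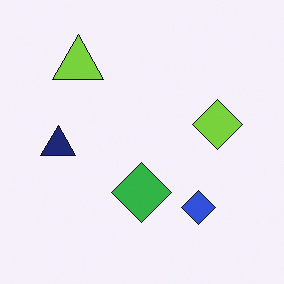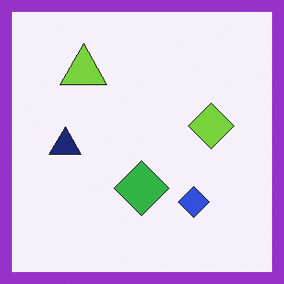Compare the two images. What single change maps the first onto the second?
The image was framed with a purple border.

A solid purple frame runs around the edge of the second image, with the content slightly shrunk inside it.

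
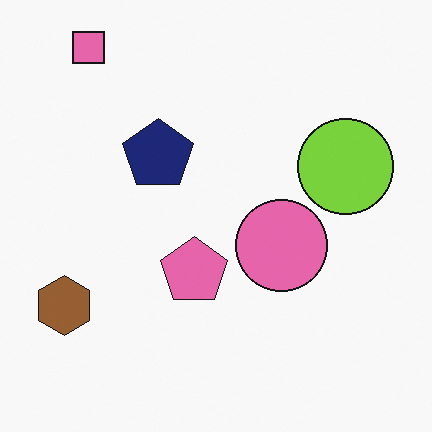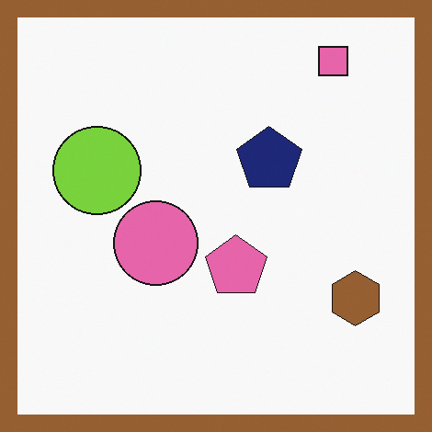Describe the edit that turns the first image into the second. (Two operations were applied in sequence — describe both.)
The second image is the first flipped horizontally (left ↔ right), then framed with a brown border.

The brown hexagon is in the bottom-left of the first image and the bottom-right of the second — shapes on opposite sides of the vertical midline have swapped in a mirror flip. A solid brown frame runs around the edge of the second image, with the content slightly shrunk inside it.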